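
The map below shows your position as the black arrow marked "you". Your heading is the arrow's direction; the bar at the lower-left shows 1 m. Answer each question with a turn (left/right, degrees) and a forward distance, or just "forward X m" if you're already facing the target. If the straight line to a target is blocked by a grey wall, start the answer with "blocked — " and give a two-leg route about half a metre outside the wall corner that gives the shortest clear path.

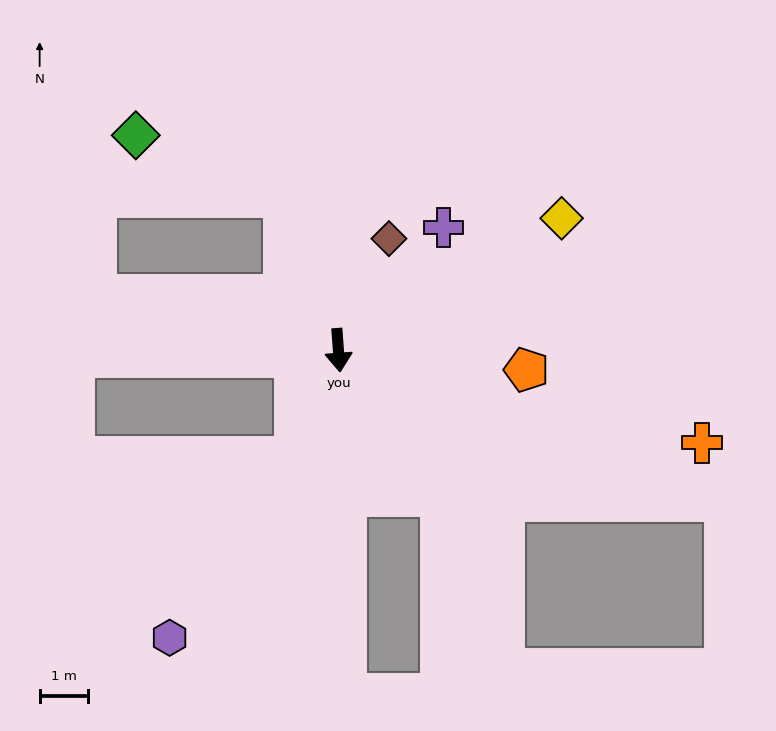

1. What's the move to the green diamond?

blocked — turn right 165°, forward 3.4 m, then turn left 48°, forward 3.3 m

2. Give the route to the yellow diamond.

turn left 116°, forward 5.4 m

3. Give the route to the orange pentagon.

turn left 80°, forward 3.9 m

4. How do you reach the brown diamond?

turn left 151°, forward 2.5 m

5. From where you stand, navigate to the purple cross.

turn left 135°, forward 3.4 m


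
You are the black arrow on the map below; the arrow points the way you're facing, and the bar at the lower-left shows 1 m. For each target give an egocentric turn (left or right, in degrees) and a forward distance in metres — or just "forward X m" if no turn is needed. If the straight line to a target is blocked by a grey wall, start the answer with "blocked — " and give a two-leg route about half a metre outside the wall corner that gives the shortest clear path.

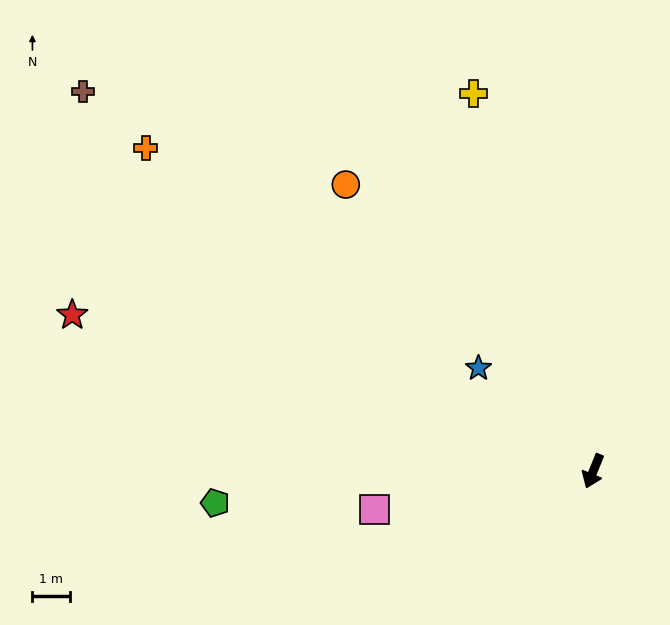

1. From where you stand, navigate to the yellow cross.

turn right 140°, forward 10.6 m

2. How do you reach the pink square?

turn right 58°, forward 5.9 m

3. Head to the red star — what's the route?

turn right 85°, forward 14.5 m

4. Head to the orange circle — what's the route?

turn right 117°, forward 10.1 m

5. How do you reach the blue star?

turn right 110°, forward 4.1 m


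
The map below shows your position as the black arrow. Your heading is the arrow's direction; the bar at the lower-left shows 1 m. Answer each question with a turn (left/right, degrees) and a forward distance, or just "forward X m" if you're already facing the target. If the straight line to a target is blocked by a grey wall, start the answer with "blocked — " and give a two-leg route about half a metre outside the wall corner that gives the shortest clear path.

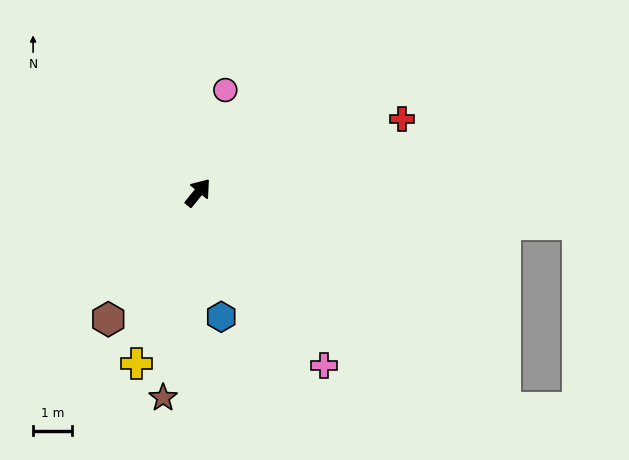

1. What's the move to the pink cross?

turn right 105°, forward 5.5 m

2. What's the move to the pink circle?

turn left 24°, forward 2.7 m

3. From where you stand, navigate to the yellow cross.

turn right 161°, forward 4.7 m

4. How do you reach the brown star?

turn right 151°, forward 5.3 m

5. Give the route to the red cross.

turn right 31°, forward 5.6 m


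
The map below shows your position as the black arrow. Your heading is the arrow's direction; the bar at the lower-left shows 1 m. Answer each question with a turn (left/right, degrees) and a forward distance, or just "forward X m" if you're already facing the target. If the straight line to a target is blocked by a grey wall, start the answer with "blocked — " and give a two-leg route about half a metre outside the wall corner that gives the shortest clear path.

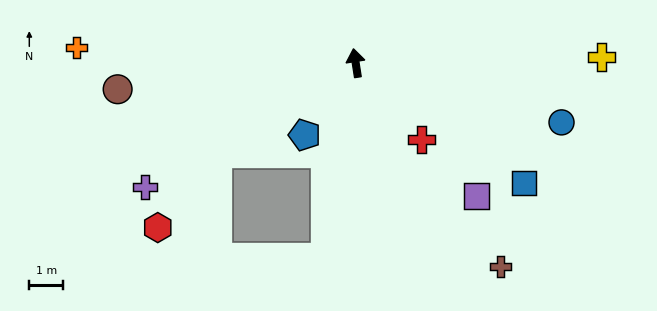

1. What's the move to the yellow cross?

turn right 98°, forward 7.2 m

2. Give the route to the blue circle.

turn right 115°, forward 6.3 m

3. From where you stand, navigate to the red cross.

turn right 148°, forward 3.0 m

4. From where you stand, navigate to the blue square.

turn right 134°, forward 6.1 m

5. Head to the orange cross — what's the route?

turn left 78°, forward 8.2 m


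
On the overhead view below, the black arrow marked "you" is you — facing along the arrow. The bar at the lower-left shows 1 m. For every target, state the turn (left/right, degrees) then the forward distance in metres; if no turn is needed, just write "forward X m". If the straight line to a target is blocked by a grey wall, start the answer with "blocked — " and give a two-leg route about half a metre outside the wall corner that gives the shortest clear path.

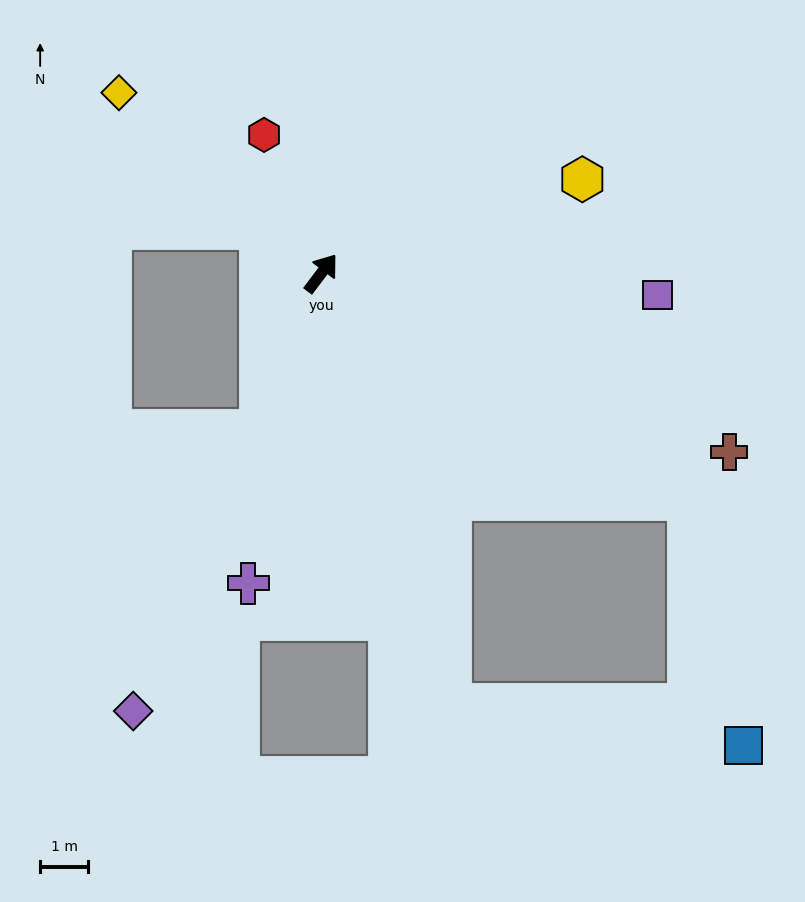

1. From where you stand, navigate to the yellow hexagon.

turn right 33°, forward 5.7 m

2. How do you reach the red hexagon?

turn left 59°, forward 3.1 m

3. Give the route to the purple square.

turn right 57°, forward 7.0 m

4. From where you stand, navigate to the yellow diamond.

turn left 85°, forward 5.6 m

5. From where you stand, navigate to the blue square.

blocked — turn right 85°, forward 8.9 m, then turn right 45°, forward 5.2 m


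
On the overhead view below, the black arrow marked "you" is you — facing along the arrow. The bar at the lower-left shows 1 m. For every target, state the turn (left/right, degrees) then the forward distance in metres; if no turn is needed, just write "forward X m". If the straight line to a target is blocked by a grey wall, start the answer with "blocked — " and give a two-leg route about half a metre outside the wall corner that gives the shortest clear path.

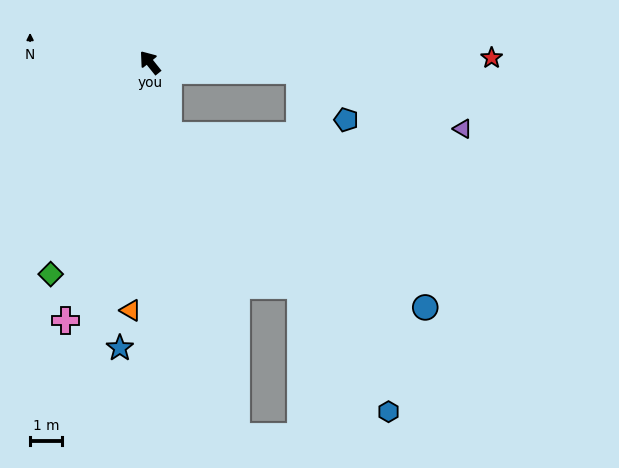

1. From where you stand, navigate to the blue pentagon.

blocked — turn right 132°, forward 4.7 m, then turn right 43°, forward 2.1 m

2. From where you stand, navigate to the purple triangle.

blocked — turn right 132°, forward 4.7 m, then turn right 16°, forward 5.5 m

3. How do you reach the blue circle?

blocked — turn left 156°, forward 2.4 m, then turn left 41°, forward 9.7 m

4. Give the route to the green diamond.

turn left 116°, forward 7.4 m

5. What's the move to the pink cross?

turn left 123°, forward 8.6 m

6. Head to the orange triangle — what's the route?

turn left 137°, forward 7.8 m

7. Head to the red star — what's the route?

turn right 128°, forward 10.8 m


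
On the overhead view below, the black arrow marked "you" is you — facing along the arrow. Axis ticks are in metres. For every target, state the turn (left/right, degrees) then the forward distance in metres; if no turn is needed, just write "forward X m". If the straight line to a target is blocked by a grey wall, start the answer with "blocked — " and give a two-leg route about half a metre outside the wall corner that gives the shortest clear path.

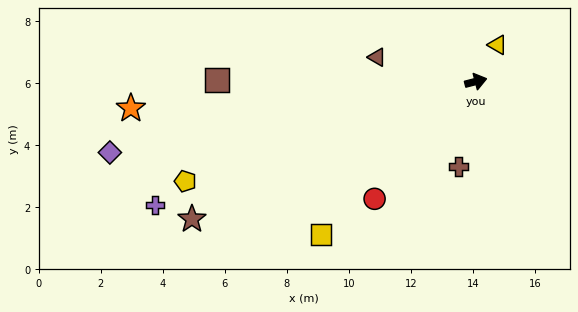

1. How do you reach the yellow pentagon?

turn right 176°, forward 9.9 m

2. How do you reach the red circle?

turn right 145°, forward 5.0 m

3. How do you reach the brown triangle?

turn left 152°, forward 3.3 m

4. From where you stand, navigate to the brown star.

turn right 169°, forward 10.2 m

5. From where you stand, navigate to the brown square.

turn left 165°, forward 8.4 m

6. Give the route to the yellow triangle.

turn left 45°, forward 1.4 m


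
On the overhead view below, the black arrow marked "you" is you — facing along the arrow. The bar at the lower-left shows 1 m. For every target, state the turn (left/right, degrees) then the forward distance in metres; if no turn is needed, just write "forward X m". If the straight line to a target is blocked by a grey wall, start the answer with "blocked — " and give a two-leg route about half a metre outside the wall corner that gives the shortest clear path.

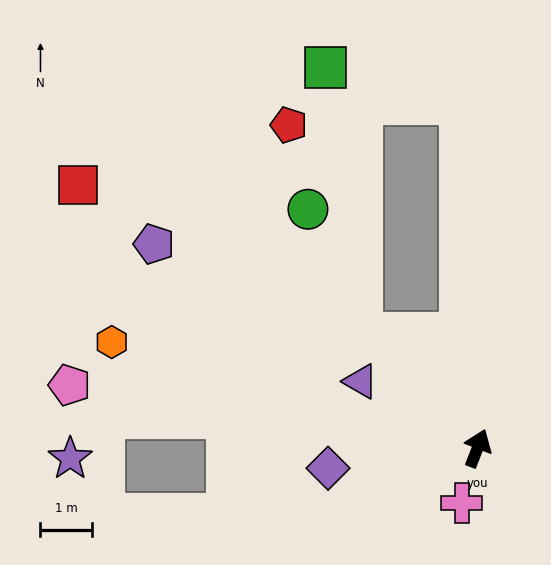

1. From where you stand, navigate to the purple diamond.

turn left 119°, forward 2.9 m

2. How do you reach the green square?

blocked — turn left 67°, forward 3.1 m, then turn right 38°, forward 5.2 m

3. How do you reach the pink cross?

turn right 175°, forward 1.1 m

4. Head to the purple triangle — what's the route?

turn left 81°, forward 2.6 m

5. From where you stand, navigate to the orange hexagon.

turn left 95°, forward 7.3 m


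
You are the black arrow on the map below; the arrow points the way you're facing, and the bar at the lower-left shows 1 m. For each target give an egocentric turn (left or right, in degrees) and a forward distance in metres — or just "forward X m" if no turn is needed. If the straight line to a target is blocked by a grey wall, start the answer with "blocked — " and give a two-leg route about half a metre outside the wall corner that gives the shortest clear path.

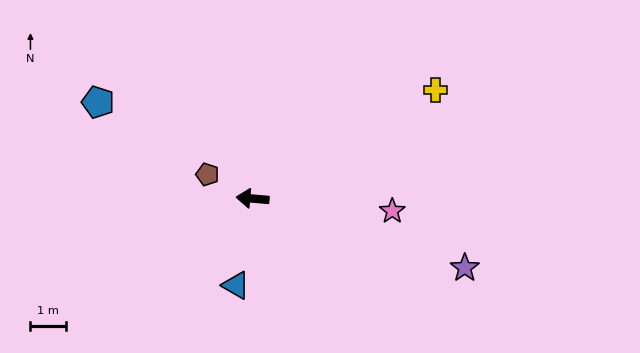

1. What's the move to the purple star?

turn left 167°, forward 6.3 m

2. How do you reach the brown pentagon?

turn right 23°, forward 1.4 m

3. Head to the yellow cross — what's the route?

turn right 144°, forward 6.0 m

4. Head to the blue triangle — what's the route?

turn left 84°, forward 2.5 m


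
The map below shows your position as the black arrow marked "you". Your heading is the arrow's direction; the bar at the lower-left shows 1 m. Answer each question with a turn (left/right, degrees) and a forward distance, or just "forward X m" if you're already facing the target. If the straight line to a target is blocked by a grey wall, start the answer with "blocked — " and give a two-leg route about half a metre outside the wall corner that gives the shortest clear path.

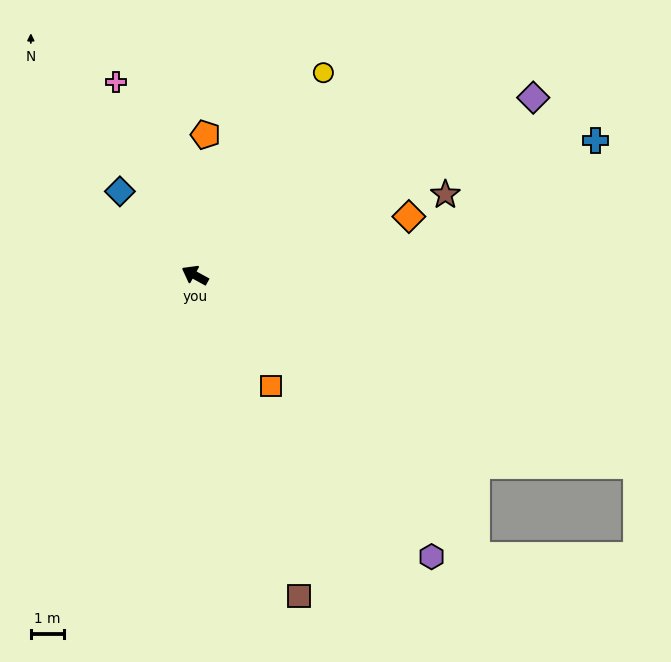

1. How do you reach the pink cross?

turn right 39°, forward 6.3 m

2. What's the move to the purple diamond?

turn right 124°, forward 11.5 m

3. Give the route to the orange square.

turn left 153°, forward 4.1 m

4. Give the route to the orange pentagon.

turn right 66°, forward 4.2 m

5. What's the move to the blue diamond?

turn right 19°, forward 3.4 m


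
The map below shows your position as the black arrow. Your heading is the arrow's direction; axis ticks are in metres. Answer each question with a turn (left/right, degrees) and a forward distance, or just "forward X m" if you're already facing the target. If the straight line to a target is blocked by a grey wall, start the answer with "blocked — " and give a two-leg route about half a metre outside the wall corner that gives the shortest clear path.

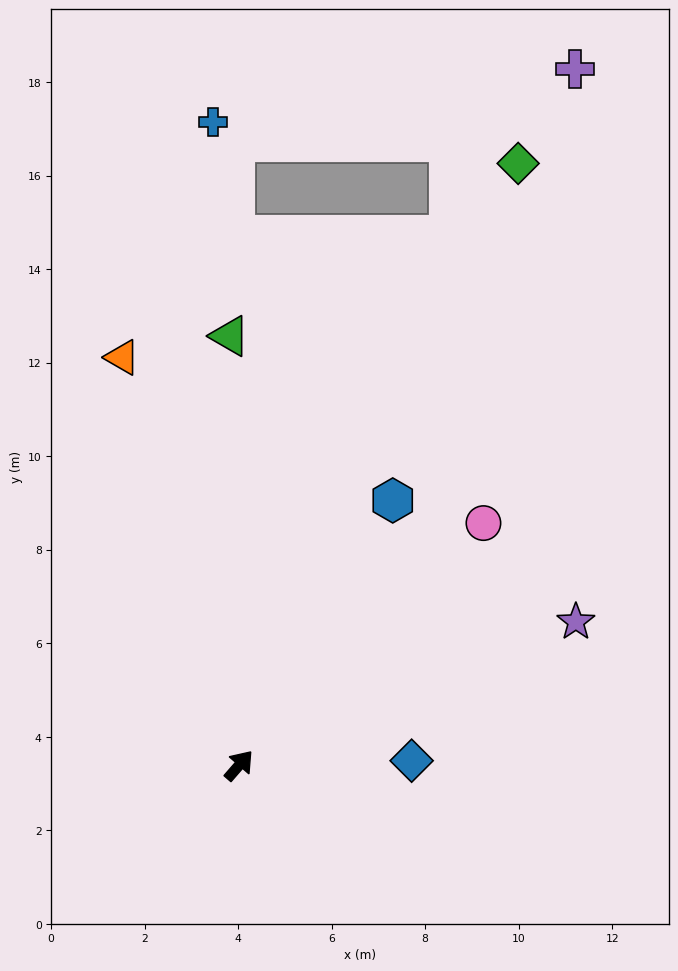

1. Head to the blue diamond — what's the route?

turn right 47°, forward 3.7 m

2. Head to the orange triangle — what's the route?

turn left 57°, forward 9.1 m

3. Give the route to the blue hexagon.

turn left 11°, forward 6.5 m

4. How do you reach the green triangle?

turn left 42°, forward 9.2 m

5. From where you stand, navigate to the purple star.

turn right 26°, forward 7.8 m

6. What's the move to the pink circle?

turn right 4°, forward 7.4 m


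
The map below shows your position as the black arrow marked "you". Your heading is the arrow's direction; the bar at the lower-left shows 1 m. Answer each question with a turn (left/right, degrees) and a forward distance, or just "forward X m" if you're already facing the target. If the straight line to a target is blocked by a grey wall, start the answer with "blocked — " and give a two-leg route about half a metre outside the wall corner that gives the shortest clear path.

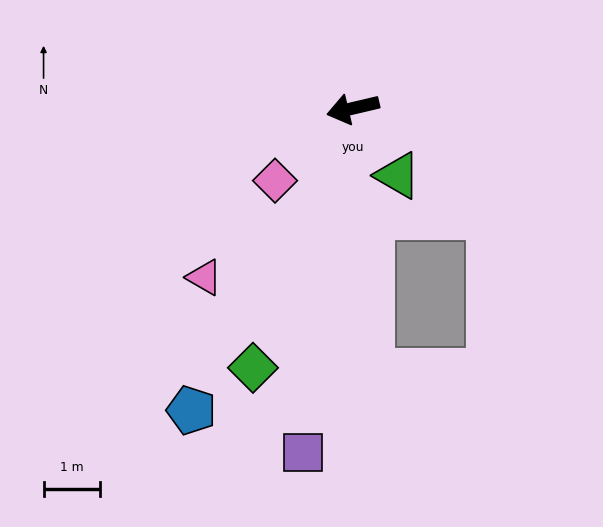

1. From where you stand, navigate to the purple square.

turn left 68°, forward 6.2 m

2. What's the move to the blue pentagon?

turn left 49°, forward 6.1 m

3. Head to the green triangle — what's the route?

turn left 110°, forward 1.4 m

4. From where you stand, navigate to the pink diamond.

turn left 30°, forward 1.9 m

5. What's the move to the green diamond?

turn left 56°, forward 4.9 m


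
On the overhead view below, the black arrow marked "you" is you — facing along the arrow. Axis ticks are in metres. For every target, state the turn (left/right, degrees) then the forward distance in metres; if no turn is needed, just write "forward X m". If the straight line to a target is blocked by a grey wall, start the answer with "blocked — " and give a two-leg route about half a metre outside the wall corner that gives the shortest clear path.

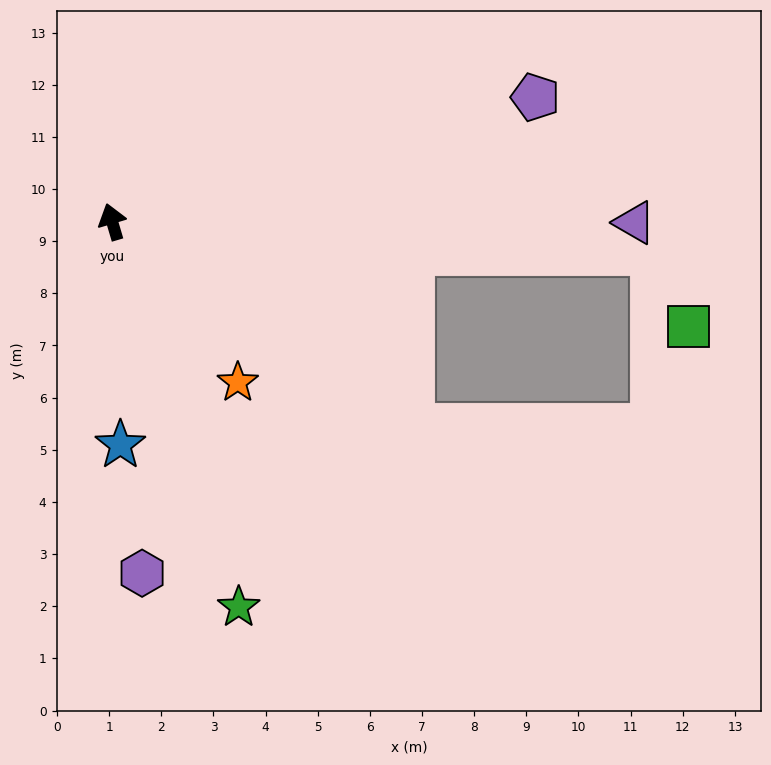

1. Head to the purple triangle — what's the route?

turn right 107°, forward 10.0 m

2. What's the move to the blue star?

turn left 166°, forward 4.3 m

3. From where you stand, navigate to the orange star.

turn right 158°, forward 3.9 m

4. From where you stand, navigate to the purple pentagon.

turn right 90°, forward 8.5 m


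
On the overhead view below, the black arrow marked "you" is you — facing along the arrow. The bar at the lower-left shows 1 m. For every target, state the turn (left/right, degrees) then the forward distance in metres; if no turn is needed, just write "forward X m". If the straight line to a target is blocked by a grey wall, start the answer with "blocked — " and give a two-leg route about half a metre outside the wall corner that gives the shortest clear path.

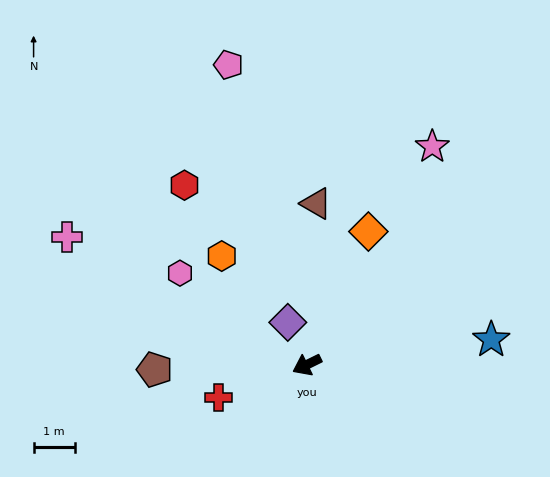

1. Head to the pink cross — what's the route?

turn right 54°, forward 6.6 m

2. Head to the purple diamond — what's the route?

turn right 92°, forward 1.1 m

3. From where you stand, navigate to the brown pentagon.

turn right 24°, forward 3.7 m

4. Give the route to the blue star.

turn left 162°, forward 4.5 m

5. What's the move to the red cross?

turn right 6°, forward 2.3 m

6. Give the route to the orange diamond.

turn right 141°, forward 3.6 m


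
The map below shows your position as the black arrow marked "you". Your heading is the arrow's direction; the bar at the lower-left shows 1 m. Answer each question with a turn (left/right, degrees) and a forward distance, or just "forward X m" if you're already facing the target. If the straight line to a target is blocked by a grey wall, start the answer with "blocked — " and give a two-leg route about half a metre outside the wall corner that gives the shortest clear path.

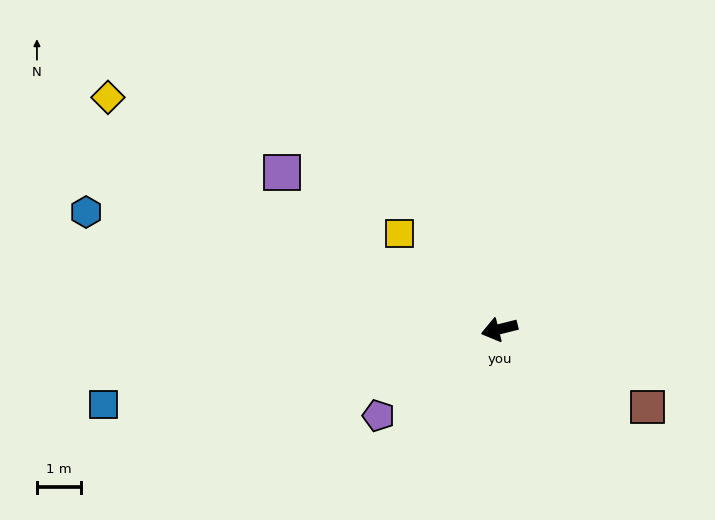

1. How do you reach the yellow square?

turn right 58°, forward 3.2 m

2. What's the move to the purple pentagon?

turn left 22°, forward 3.4 m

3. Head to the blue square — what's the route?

turn right 3°, forward 9.2 m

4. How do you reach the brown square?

turn left 138°, forward 3.8 m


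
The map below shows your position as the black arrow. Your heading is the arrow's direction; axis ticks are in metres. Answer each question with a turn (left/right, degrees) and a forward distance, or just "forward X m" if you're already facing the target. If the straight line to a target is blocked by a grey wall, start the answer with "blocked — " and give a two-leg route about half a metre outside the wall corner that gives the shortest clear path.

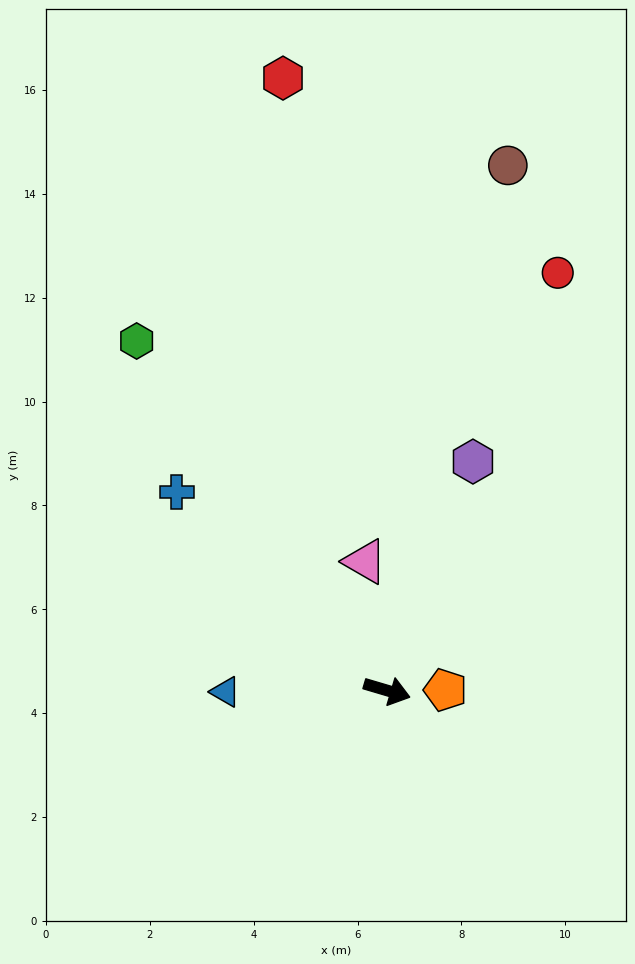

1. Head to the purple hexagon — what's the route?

turn left 86°, forward 4.7 m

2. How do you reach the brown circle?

turn left 94°, forward 10.4 m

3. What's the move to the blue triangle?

turn right 163°, forward 3.1 m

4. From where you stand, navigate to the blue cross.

turn left 153°, forward 5.6 m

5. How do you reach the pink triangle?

turn left 116°, forward 2.5 m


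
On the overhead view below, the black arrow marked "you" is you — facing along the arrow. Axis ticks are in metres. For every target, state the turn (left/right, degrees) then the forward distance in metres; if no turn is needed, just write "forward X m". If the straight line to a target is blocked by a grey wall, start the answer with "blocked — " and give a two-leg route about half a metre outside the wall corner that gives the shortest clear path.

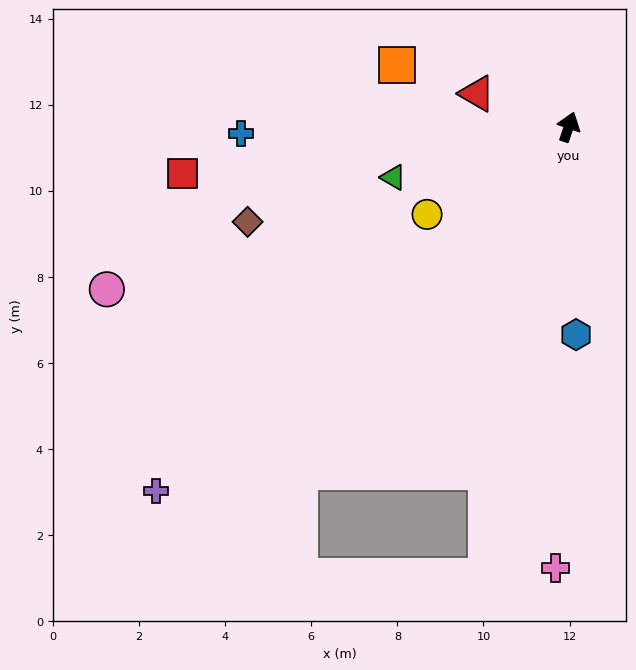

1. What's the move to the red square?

turn left 116°, forward 9.0 m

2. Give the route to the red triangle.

turn left 89°, forward 2.3 m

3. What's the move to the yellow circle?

turn left 140°, forward 3.9 m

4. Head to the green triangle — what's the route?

turn left 125°, forward 4.2 m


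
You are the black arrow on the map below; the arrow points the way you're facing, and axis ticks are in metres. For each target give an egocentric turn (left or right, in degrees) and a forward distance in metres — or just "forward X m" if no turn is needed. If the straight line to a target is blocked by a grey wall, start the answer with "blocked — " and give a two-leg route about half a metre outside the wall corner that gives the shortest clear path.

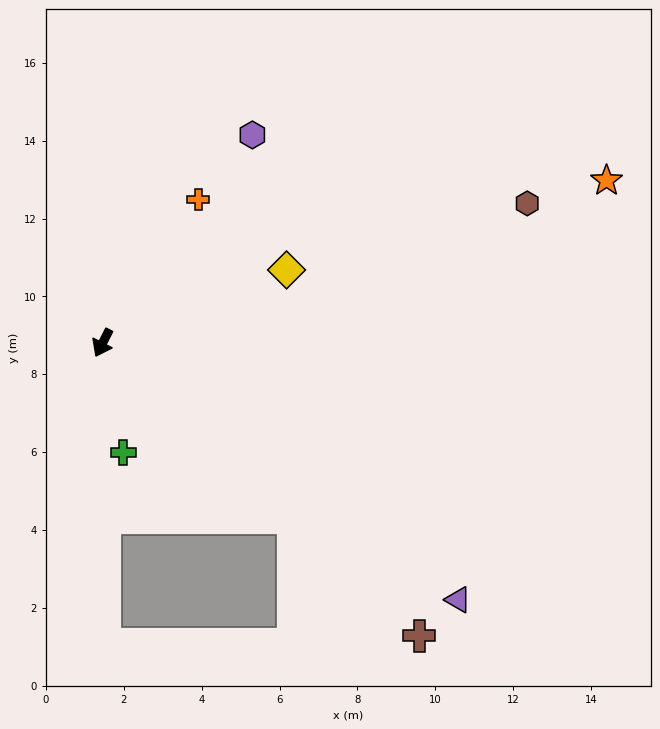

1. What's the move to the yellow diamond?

turn left 139°, forward 5.1 m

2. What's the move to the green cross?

turn left 38°, forward 2.9 m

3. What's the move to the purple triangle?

turn left 81°, forward 11.3 m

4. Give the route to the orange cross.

turn left 173°, forward 4.4 m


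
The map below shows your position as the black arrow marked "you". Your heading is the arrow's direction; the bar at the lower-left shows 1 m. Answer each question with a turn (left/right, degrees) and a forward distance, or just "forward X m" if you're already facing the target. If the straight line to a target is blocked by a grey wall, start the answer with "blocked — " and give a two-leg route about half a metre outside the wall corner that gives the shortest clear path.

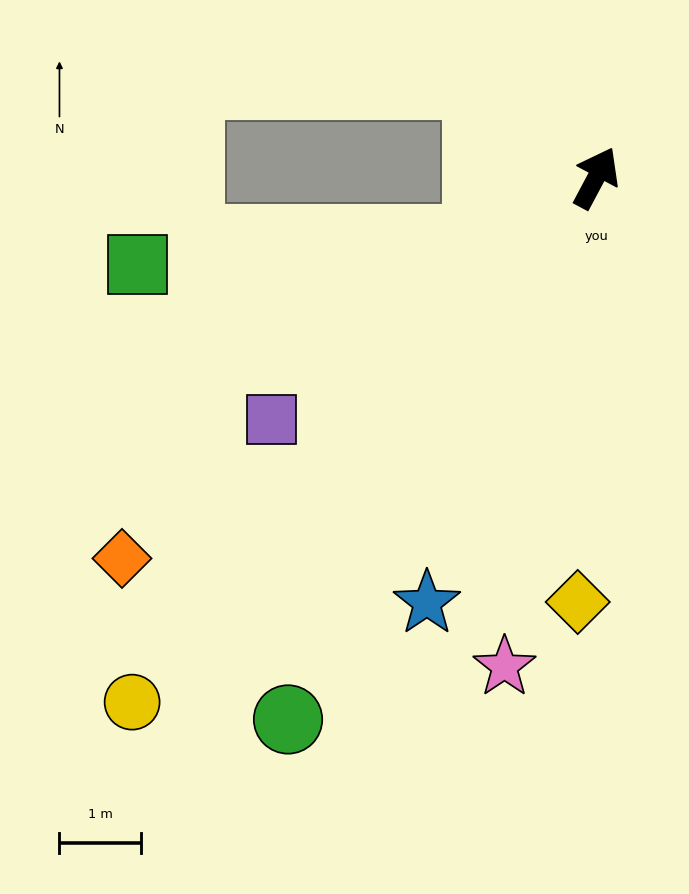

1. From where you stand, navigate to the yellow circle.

turn left 167°, forward 8.5 m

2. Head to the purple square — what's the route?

turn left 155°, forward 4.9 m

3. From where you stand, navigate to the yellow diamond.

turn right 154°, forward 5.2 m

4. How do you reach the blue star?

turn right 174°, forward 5.6 m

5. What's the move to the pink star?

turn right 163°, forward 6.1 m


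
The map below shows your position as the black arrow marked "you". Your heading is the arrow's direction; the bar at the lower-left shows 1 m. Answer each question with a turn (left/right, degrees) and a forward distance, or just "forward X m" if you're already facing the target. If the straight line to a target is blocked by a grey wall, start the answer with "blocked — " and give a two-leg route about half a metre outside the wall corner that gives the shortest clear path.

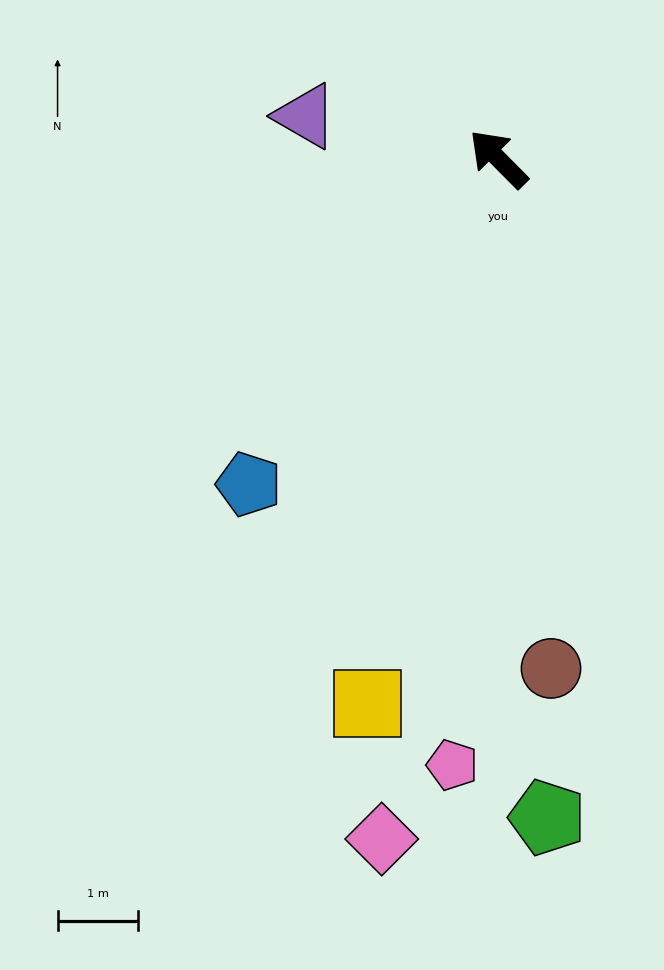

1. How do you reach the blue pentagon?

turn left 98°, forward 5.1 m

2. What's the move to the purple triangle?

turn left 33°, forward 2.4 m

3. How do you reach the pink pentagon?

turn left 131°, forward 7.5 m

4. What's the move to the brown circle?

turn left 141°, forward 6.3 m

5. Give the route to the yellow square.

turn left 122°, forward 6.9 m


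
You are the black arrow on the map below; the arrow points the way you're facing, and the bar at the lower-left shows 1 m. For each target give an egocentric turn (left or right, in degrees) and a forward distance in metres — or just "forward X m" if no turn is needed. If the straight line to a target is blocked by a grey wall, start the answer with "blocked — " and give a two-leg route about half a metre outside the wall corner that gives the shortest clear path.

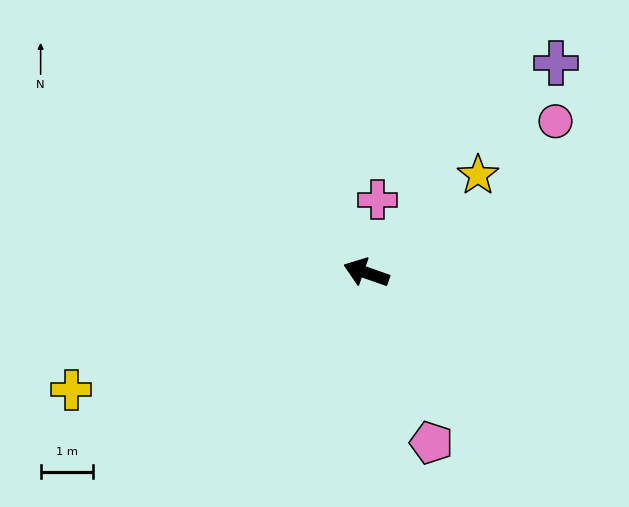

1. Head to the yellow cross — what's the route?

turn left 41°, forward 6.1 m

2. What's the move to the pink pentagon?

turn left 130°, forward 3.5 m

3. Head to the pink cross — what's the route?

turn right 79°, forward 1.4 m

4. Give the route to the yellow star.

turn right 120°, forward 2.8 m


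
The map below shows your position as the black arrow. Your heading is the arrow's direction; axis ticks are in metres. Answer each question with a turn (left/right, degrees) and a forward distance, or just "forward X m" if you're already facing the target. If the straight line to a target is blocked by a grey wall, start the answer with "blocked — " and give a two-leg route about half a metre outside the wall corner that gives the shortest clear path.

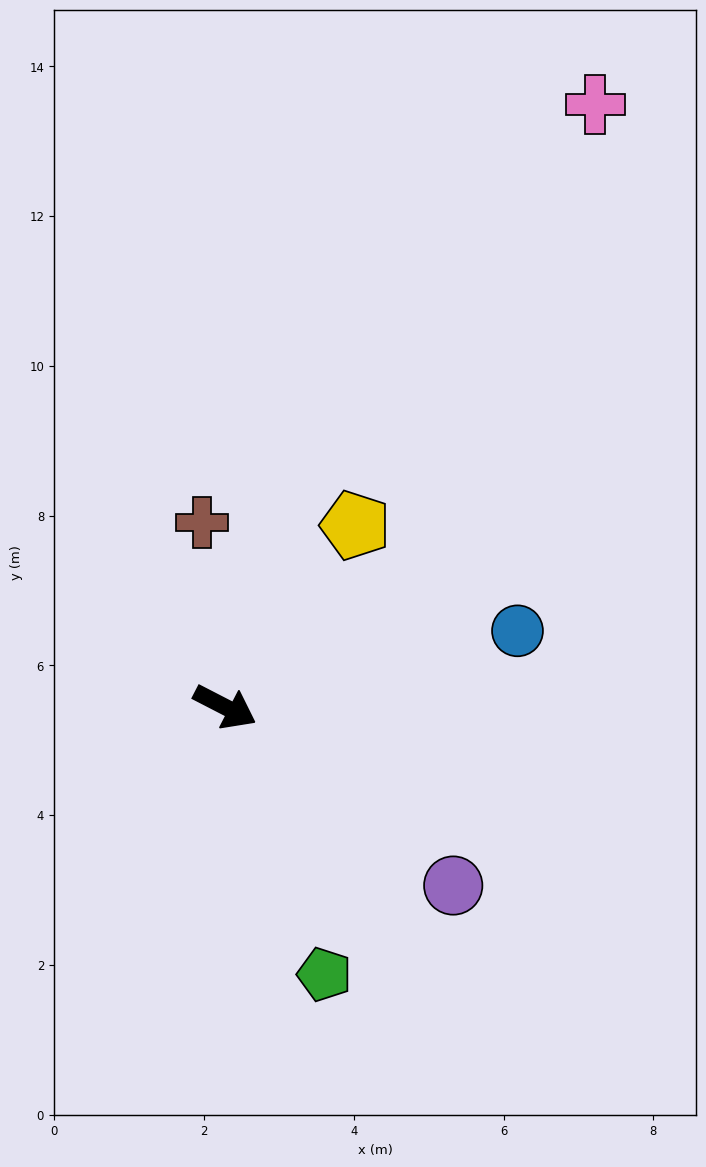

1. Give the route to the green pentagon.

turn right 42°, forward 3.8 m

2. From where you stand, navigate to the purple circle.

turn right 11°, forward 3.9 m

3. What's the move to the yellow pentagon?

turn left 82°, forward 3.0 m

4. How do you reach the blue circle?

turn left 42°, forward 4.0 m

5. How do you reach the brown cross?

turn left 124°, forward 2.5 m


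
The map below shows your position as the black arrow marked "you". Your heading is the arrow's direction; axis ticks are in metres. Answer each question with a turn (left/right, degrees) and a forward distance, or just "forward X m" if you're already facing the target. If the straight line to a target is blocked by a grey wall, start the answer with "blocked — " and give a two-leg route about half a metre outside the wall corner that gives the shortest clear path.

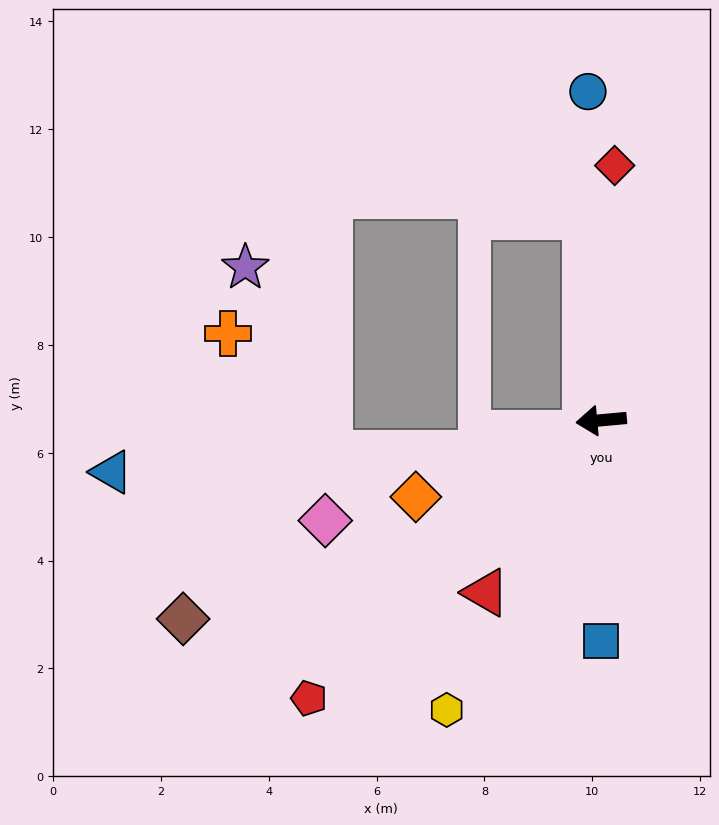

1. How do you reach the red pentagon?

turn left 38°, forward 7.5 m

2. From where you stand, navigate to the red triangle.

turn left 51°, forward 3.8 m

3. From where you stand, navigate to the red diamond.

turn right 98°, forward 4.7 m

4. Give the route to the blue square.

turn left 85°, forward 4.1 m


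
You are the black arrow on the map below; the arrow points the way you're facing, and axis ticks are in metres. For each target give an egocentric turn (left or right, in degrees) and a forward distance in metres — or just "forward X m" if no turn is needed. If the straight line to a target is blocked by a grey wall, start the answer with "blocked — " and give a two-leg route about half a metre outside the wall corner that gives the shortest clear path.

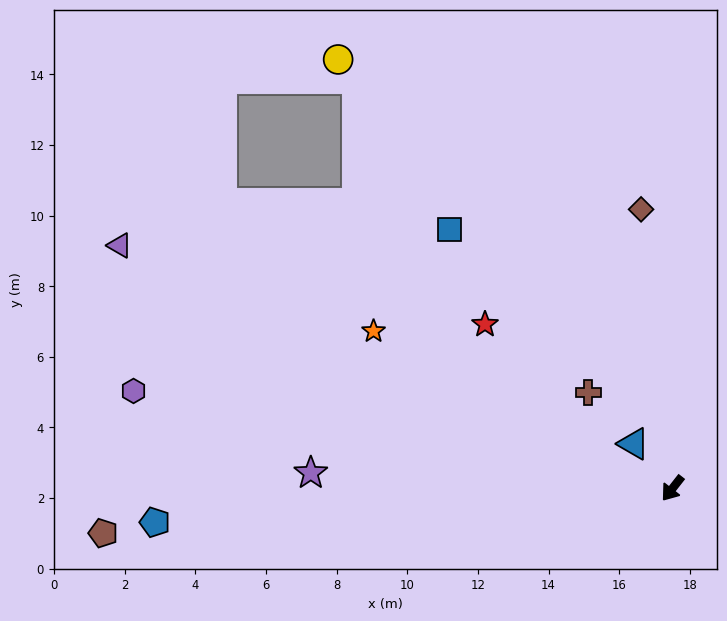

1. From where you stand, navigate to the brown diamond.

turn right 136°, forward 8.0 m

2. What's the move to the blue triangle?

turn right 101°, forward 1.7 m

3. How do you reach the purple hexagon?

turn right 62°, forward 15.5 m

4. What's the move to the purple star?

turn right 54°, forward 10.3 m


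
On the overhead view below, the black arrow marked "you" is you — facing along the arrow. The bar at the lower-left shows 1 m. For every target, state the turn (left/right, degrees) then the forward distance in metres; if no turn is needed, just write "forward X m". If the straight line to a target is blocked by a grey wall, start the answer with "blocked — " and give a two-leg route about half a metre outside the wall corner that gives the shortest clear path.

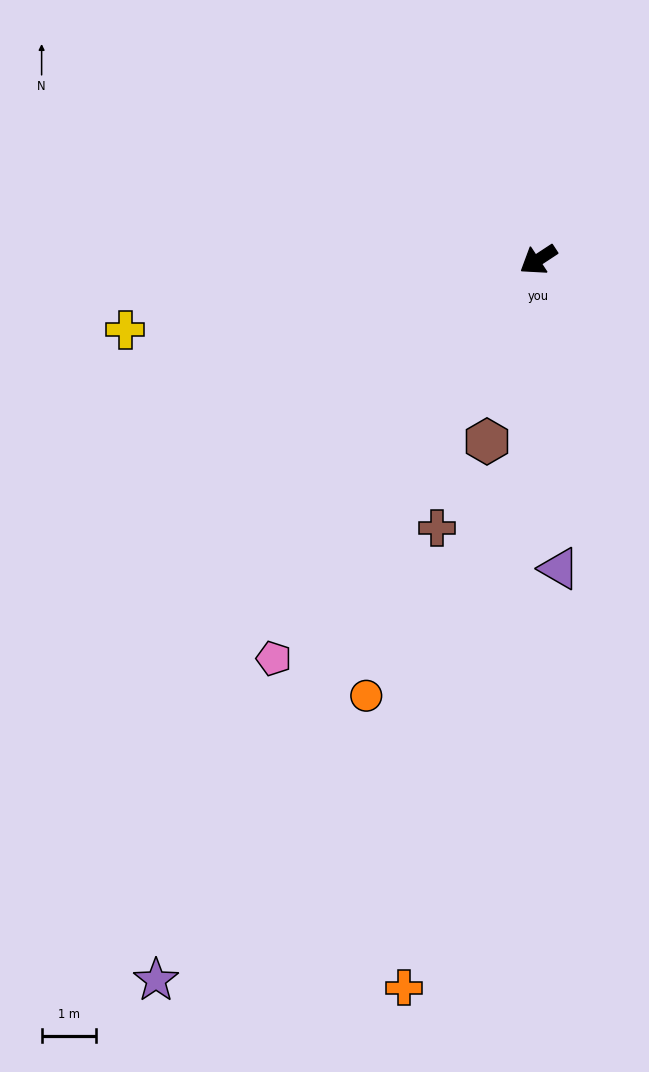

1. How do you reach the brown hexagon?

turn left 41°, forward 3.5 m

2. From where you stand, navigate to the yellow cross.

turn right 24°, forward 7.8 m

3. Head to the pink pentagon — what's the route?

turn left 23°, forward 8.9 m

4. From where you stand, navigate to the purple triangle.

turn left 61°, forward 5.7 m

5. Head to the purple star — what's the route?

turn left 29°, forward 15.1 m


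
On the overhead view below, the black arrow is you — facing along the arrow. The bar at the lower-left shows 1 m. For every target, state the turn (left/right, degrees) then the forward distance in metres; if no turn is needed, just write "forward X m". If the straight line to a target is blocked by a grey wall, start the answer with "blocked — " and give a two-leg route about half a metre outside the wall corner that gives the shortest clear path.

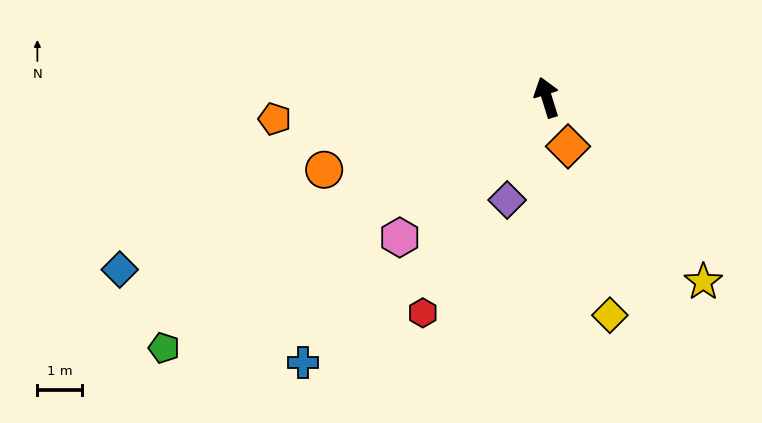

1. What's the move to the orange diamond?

turn right 174°, forward 1.2 m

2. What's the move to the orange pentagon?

turn left 77°, forward 6.1 m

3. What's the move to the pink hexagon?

turn left 116°, forward 4.6 m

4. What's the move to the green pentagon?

turn left 106°, forward 10.3 m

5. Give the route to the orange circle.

turn left 91°, forward 5.2 m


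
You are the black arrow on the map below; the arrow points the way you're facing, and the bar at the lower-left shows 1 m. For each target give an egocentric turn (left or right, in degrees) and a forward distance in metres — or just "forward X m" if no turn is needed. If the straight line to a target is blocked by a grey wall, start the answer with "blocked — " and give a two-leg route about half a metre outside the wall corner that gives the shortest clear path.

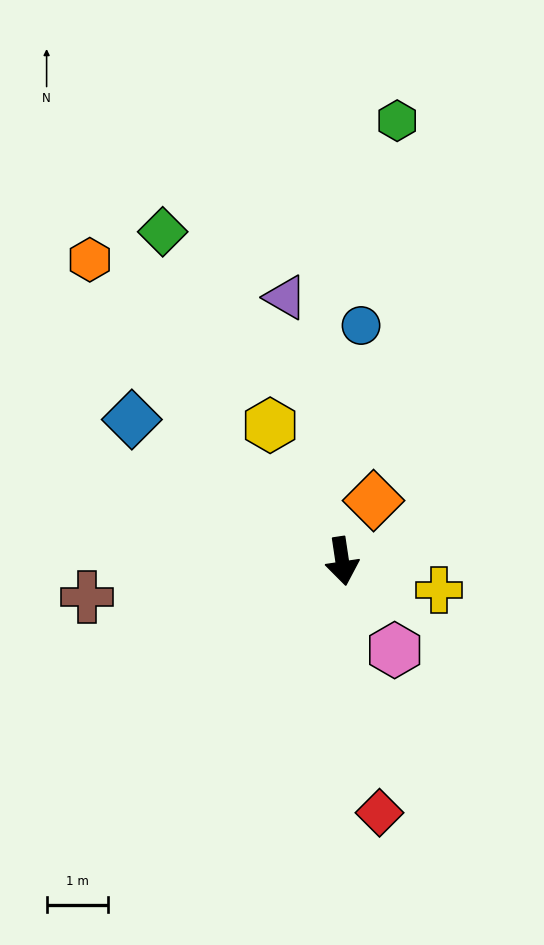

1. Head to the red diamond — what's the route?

forward 4.1 m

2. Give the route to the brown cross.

turn right 91°, forward 4.2 m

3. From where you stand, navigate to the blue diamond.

turn right 132°, forward 4.1 m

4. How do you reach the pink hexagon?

turn left 22°, forward 1.7 m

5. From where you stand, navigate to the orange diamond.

turn left 144°, forward 1.1 m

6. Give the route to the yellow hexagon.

turn right 161°, forward 2.5 m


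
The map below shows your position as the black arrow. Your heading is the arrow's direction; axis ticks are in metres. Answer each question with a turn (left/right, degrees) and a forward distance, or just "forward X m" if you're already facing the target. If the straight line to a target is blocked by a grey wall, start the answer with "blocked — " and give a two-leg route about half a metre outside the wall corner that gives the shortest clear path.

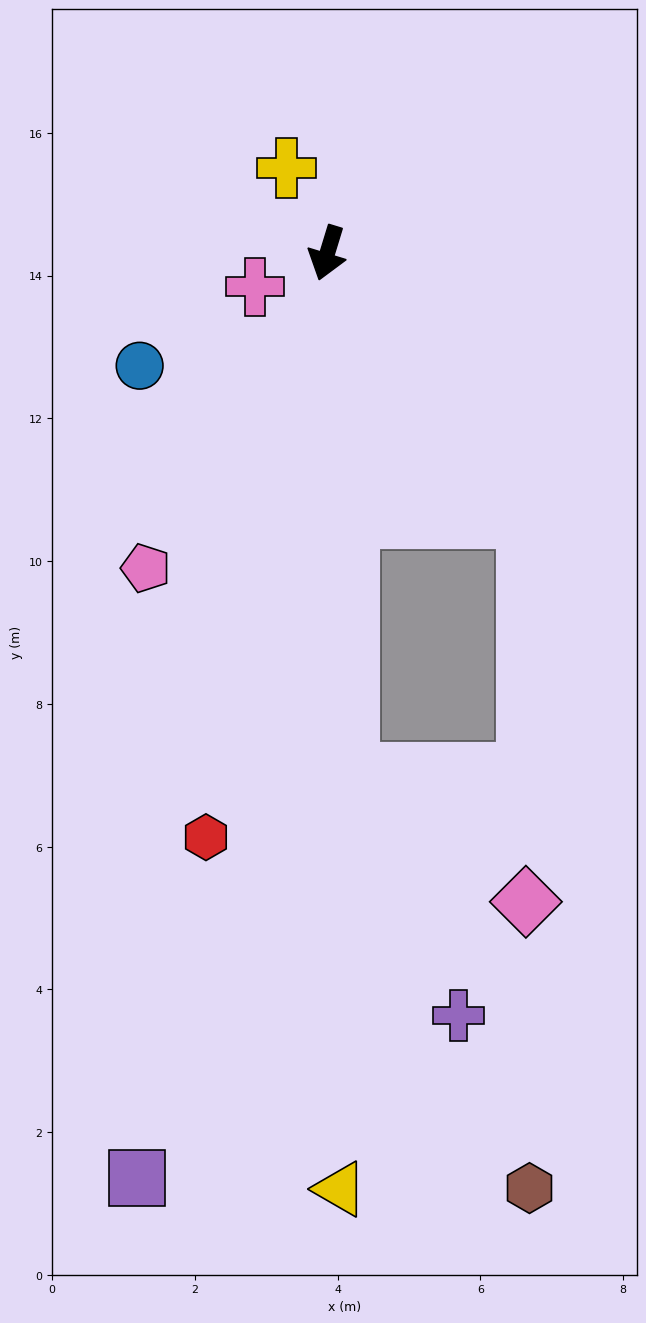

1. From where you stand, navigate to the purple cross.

blocked — turn left 19°, forward 7.3 m, then turn left 22°, forward 3.7 m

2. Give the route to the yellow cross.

turn right 137°, forward 1.3 m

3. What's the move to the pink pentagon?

turn right 13°, forward 5.1 m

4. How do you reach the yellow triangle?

turn left 18°, forward 13.1 m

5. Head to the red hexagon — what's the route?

turn left 5°, forward 8.4 m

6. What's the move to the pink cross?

turn right 48°, forward 1.1 m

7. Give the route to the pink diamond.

blocked — turn left 54°, forward 4.7 m, then turn right 37°, forward 5.4 m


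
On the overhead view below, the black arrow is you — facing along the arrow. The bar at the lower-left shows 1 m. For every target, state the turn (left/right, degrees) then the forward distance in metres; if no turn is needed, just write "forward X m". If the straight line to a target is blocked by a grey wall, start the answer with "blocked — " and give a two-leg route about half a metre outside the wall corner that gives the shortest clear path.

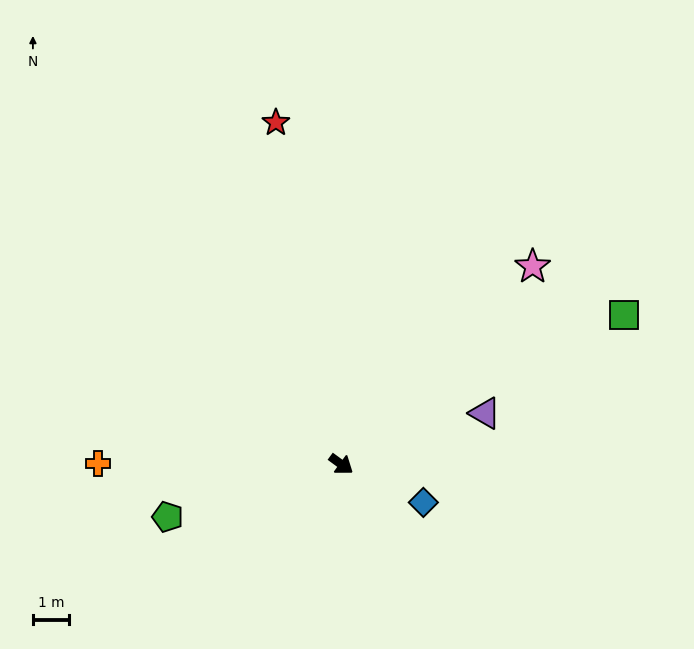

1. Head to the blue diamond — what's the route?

turn left 11°, forward 2.5 m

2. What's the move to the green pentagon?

turn right 127°, forward 5.0 m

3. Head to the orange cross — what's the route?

turn right 144°, forward 6.7 m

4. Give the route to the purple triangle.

turn left 56°, forward 4.2 m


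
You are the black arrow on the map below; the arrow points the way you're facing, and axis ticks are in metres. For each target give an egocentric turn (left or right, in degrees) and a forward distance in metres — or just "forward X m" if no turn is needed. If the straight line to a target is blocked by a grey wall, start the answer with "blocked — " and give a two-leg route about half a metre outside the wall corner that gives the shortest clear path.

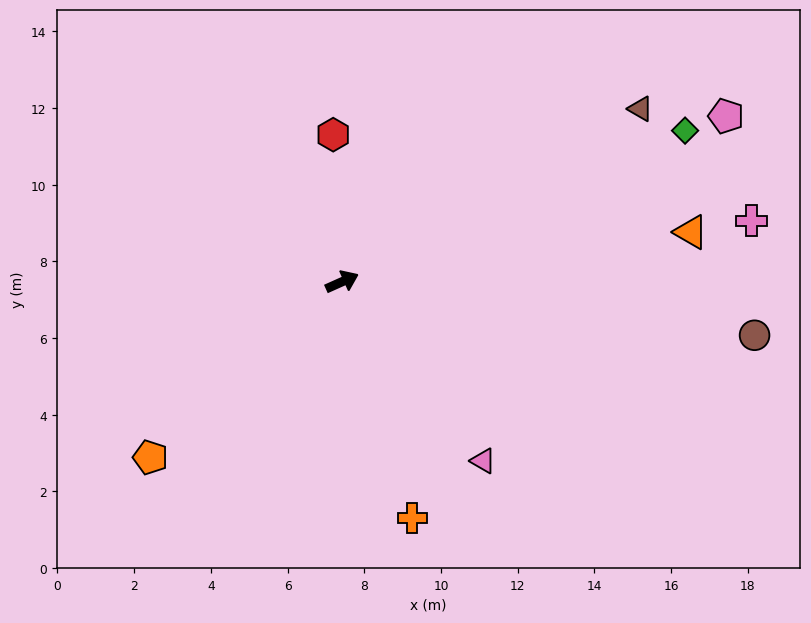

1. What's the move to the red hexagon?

turn left 69°, forward 3.8 m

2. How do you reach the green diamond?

forward 9.8 m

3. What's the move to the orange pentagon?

turn right 162°, forward 6.8 m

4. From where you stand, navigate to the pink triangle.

turn right 76°, forward 5.9 m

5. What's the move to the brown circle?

turn right 32°, forward 10.8 m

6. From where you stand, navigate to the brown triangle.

turn left 6°, forward 9.0 m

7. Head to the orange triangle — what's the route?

turn right 16°, forward 9.2 m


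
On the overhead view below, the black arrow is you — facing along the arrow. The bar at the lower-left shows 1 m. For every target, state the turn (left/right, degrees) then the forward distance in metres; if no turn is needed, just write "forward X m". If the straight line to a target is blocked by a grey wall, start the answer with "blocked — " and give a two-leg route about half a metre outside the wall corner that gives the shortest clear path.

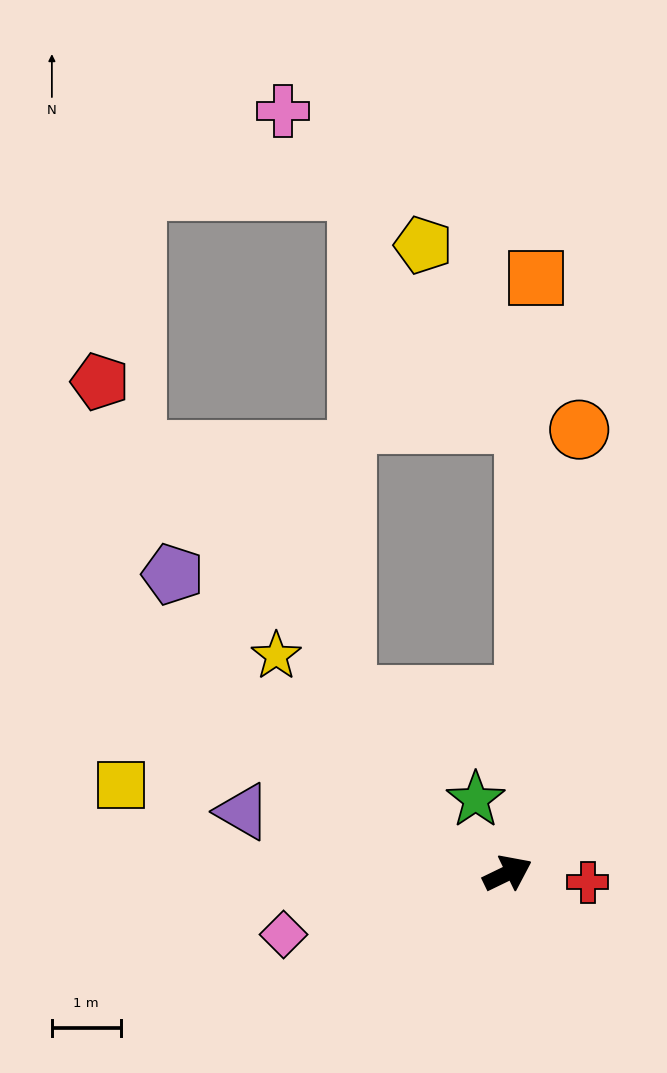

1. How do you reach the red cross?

turn right 32°, forward 1.2 m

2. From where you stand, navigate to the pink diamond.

turn left 169°, forward 3.4 m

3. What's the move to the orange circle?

turn left 55°, forward 6.5 m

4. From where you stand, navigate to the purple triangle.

turn left 141°, forward 4.0 m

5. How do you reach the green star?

turn left 88°, forward 1.2 m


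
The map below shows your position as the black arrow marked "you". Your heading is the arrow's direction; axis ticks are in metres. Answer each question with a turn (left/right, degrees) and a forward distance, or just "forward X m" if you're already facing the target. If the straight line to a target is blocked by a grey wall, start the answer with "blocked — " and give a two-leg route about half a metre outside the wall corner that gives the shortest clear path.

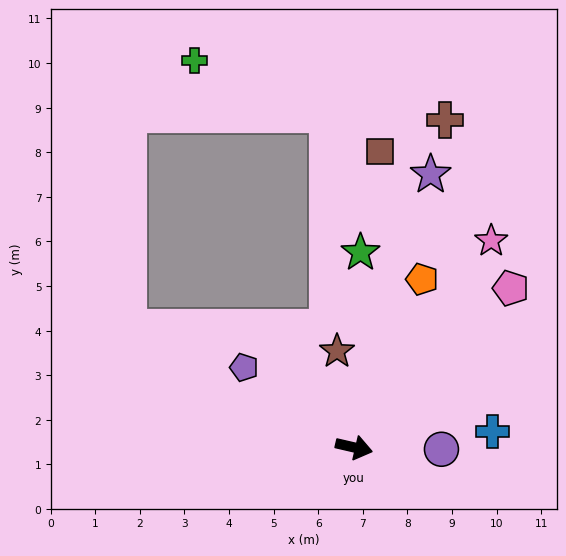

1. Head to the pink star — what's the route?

turn left 69°, forward 5.6 m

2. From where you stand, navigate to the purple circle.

turn left 12°, forward 2.0 m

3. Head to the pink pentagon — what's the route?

turn left 58°, forward 5.0 m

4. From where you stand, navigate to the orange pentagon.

turn left 81°, forward 4.1 m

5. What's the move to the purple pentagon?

turn left 157°, forward 3.0 m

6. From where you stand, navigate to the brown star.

turn left 113°, forward 2.2 m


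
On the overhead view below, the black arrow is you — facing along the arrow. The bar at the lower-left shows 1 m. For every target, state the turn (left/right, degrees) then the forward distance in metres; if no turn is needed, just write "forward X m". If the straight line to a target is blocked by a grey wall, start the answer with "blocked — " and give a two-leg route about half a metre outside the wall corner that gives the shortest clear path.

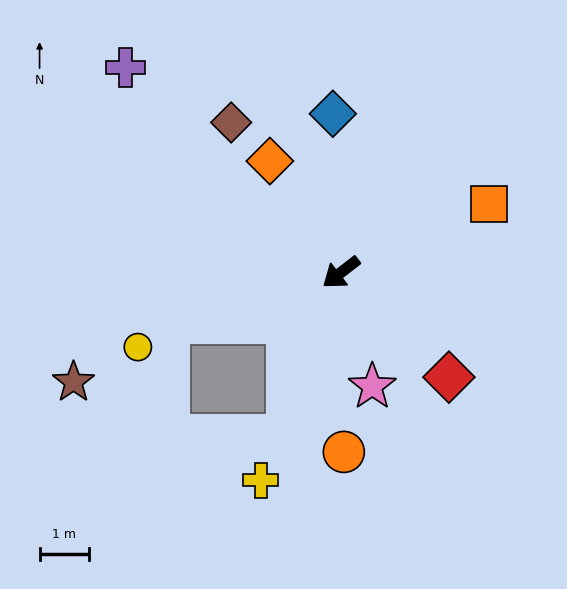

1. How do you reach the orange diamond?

turn right 95°, forward 2.7 m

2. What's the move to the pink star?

turn left 68°, forward 2.4 m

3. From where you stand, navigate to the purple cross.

turn right 81°, forward 6.0 m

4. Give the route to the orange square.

turn left 167°, forward 3.3 m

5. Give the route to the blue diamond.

turn right 125°, forward 3.2 m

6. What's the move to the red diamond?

turn left 98°, forward 3.0 m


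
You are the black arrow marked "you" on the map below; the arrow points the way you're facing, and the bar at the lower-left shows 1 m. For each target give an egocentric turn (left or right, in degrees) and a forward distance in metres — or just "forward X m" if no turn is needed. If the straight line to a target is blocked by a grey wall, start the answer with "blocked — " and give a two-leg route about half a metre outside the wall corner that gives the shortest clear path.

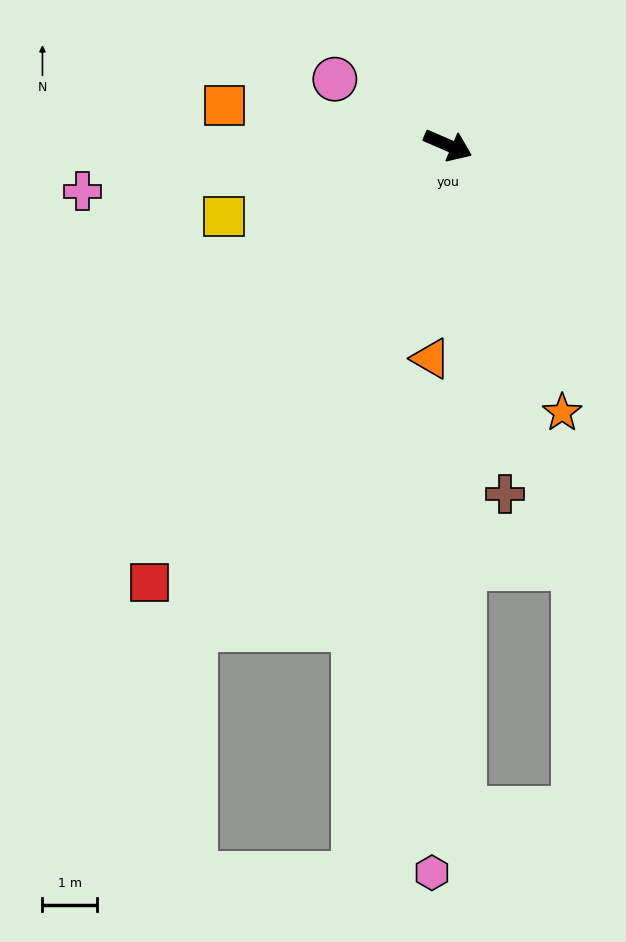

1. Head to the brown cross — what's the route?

turn right 57°, forward 6.5 m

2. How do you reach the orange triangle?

turn right 71°, forward 4.0 m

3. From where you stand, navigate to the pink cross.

turn right 149°, forward 6.8 m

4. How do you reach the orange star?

turn right 43°, forward 5.4 m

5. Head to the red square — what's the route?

turn right 101°, forward 9.8 m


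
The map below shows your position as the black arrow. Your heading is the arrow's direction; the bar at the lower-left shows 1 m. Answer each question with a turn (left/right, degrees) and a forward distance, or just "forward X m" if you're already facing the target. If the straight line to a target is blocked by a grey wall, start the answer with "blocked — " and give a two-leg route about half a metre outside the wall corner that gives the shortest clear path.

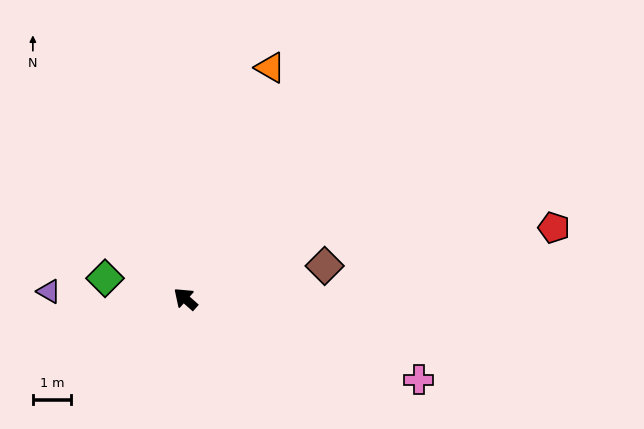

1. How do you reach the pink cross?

turn right 158°, forward 6.5 m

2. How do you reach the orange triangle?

turn right 69°, forward 6.5 m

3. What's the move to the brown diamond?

turn right 125°, forward 3.8 m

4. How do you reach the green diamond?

turn left 27°, forward 2.2 m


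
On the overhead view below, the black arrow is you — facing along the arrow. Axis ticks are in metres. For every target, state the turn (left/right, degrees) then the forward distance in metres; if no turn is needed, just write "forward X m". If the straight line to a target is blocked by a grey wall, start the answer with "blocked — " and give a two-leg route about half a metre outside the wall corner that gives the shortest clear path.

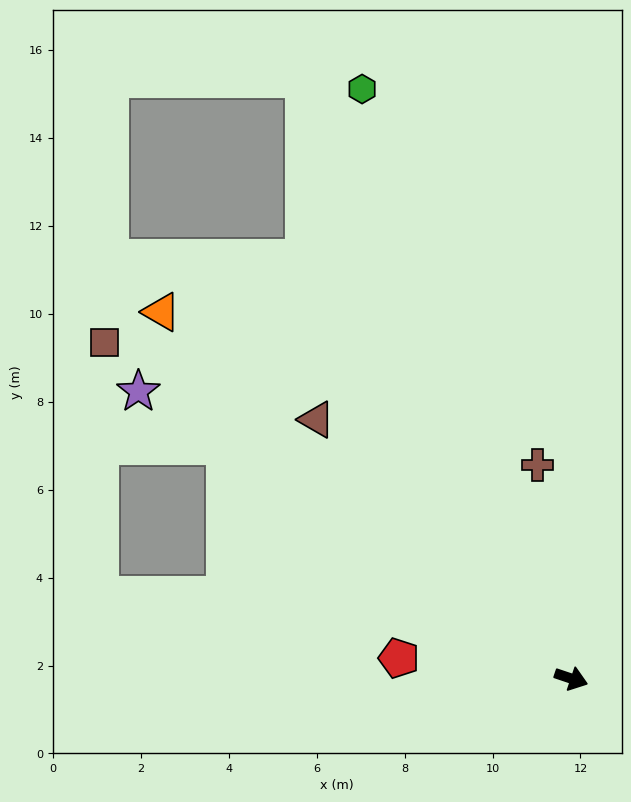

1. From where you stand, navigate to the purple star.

turn left 165°, forward 11.8 m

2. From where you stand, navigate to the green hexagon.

turn left 128°, forward 14.2 m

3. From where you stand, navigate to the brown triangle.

turn left 153°, forward 8.3 m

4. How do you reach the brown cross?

turn left 118°, forward 4.9 m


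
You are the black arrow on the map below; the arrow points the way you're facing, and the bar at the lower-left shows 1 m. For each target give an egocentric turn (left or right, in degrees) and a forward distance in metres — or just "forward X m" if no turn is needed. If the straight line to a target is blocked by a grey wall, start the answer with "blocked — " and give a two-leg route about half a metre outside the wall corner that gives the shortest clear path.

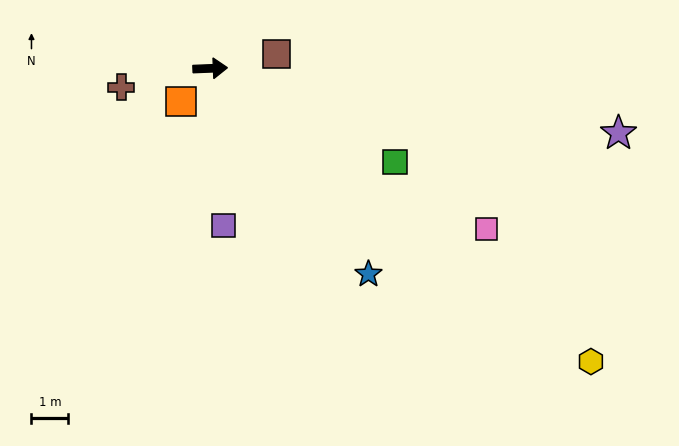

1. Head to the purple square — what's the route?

turn right 87°, forward 4.3 m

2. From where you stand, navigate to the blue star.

turn right 55°, forward 7.0 m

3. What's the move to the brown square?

turn left 10°, forward 1.8 m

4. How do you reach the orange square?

turn right 134°, forward 1.2 m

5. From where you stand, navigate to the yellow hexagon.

turn right 40°, forward 13.0 m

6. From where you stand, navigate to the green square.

turn right 29°, forward 5.6 m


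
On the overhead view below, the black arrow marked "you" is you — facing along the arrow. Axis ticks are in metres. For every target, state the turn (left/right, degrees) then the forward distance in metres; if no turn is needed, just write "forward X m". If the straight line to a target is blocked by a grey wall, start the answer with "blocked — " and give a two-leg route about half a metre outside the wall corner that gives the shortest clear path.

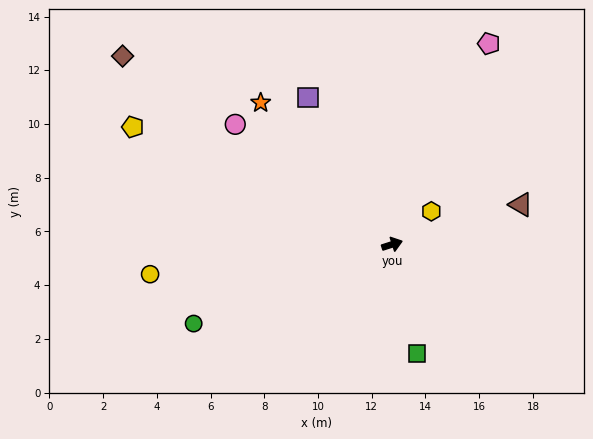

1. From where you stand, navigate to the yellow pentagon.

turn left 138°, forward 10.6 m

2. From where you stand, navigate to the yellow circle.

turn left 169°, forward 9.1 m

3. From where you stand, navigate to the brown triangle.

forward 5.0 m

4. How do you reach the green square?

turn right 95°, forward 4.2 m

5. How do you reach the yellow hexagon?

turn left 22°, forward 1.9 m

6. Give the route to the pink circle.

turn left 125°, forward 7.4 m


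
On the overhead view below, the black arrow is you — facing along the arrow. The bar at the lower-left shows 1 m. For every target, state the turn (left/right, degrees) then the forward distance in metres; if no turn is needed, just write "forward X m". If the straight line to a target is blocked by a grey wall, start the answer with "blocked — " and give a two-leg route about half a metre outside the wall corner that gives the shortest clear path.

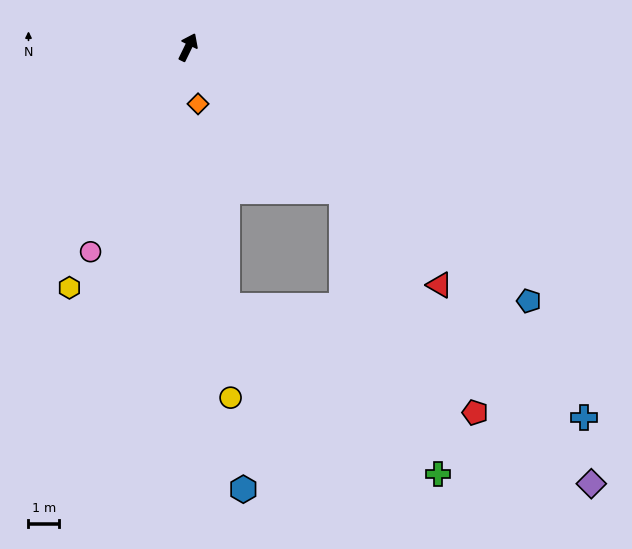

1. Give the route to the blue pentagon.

turn right 101°, forward 13.9 m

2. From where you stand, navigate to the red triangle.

turn right 107°, forward 11.3 m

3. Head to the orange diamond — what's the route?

turn right 144°, forward 1.9 m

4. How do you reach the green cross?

blocked — turn right 107°, forward 6.9 m, then turn right 28°, forward 9.8 m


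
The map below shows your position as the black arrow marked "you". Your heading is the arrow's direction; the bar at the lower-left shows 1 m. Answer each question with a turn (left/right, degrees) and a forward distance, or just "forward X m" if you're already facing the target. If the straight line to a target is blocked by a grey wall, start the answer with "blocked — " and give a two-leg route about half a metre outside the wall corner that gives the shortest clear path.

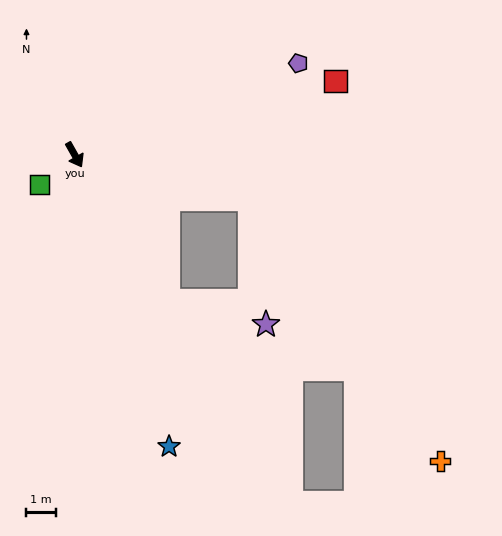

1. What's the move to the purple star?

blocked — turn left 3°, forward 5.9 m, then turn left 44°, forward 3.4 m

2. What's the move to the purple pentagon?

turn left 83°, forward 8.3 m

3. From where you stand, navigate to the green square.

turn right 79°, forward 1.6 m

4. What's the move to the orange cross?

blocked — turn left 46°, forward 6.2 m, then turn right 40°, forward 11.1 m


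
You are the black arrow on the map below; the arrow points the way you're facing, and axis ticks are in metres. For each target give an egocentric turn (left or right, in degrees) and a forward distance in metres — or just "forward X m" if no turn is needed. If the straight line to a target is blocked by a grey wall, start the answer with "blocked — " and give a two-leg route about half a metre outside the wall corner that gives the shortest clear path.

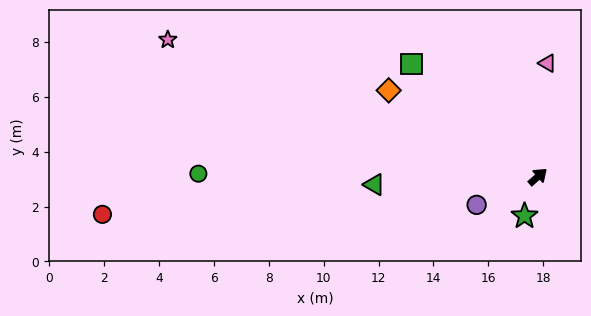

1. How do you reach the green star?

turn right 150°, forward 1.5 m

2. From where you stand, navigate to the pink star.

turn left 118°, forward 14.4 m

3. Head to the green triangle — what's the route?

turn left 141°, forward 6.0 m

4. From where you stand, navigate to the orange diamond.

turn left 109°, forward 6.3 m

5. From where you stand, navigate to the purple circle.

turn left 163°, forward 2.5 m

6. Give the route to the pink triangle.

turn left 44°, forward 4.2 m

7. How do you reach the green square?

turn left 97°, forward 6.2 m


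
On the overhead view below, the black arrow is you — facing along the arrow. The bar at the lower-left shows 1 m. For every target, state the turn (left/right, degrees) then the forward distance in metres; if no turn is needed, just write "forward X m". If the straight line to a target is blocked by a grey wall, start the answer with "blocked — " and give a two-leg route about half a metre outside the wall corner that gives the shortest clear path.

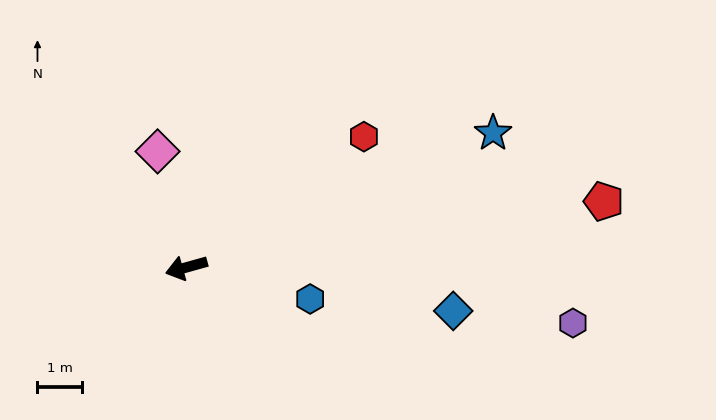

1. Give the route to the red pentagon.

turn left 173°, forward 9.5 m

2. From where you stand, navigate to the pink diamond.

turn right 92°, forward 2.7 m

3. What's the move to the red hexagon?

turn right 159°, forward 4.9 m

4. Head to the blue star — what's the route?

turn right 172°, forward 7.5 m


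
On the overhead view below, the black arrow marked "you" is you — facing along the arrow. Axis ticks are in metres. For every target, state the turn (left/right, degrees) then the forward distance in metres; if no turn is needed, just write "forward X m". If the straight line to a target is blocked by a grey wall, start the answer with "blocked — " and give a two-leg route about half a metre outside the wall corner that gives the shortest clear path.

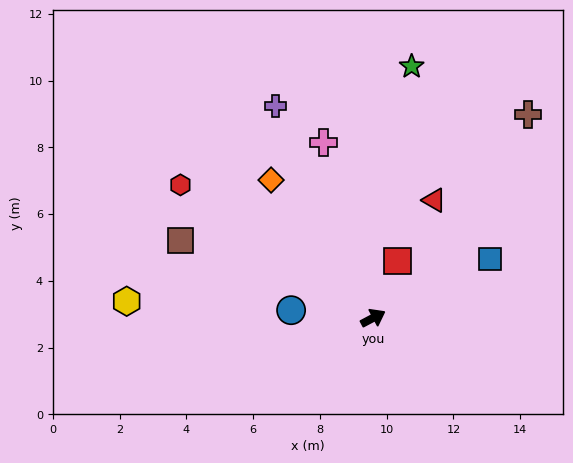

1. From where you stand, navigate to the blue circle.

turn left 147°, forward 2.5 m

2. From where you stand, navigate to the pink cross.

turn left 78°, forward 5.5 m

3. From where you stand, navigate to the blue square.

forward 3.9 m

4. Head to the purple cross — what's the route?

turn left 87°, forward 7.0 m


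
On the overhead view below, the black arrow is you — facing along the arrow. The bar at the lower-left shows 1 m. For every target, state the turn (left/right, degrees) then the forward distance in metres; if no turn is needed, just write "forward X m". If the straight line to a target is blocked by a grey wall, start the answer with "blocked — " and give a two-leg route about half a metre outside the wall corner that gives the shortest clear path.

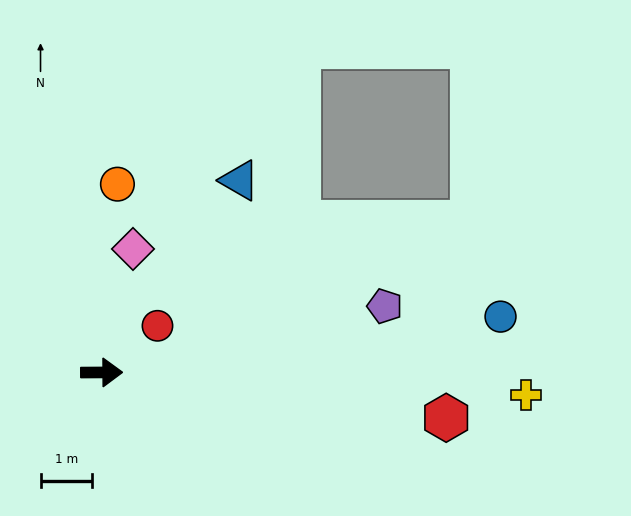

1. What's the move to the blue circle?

turn left 8°, forward 7.8 m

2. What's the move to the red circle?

turn left 40°, forward 1.4 m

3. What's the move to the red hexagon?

turn right 8°, forward 6.8 m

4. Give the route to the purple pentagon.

turn left 13°, forward 5.6 m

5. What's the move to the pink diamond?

turn left 75°, forward 2.5 m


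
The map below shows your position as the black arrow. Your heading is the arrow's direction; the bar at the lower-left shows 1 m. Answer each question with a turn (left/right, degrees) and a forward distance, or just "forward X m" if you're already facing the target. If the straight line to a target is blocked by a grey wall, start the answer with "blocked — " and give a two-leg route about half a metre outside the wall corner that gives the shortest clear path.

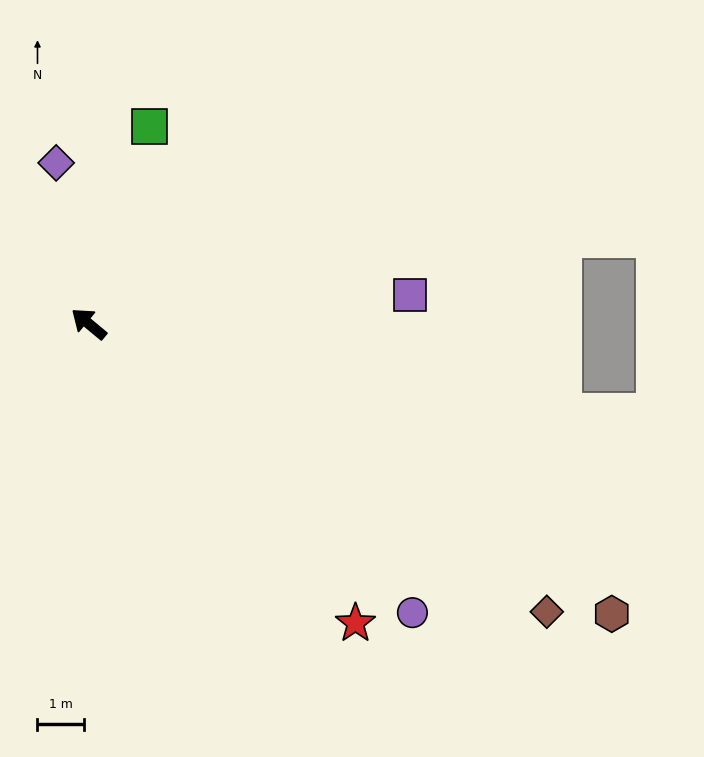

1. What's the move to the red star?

turn left 171°, forward 8.7 m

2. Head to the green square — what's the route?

turn right 67°, forward 4.5 m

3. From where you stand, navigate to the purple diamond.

turn right 39°, forward 3.6 m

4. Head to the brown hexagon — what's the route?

turn right 169°, forward 13.0 m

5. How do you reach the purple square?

turn right 135°, forward 7.0 m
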